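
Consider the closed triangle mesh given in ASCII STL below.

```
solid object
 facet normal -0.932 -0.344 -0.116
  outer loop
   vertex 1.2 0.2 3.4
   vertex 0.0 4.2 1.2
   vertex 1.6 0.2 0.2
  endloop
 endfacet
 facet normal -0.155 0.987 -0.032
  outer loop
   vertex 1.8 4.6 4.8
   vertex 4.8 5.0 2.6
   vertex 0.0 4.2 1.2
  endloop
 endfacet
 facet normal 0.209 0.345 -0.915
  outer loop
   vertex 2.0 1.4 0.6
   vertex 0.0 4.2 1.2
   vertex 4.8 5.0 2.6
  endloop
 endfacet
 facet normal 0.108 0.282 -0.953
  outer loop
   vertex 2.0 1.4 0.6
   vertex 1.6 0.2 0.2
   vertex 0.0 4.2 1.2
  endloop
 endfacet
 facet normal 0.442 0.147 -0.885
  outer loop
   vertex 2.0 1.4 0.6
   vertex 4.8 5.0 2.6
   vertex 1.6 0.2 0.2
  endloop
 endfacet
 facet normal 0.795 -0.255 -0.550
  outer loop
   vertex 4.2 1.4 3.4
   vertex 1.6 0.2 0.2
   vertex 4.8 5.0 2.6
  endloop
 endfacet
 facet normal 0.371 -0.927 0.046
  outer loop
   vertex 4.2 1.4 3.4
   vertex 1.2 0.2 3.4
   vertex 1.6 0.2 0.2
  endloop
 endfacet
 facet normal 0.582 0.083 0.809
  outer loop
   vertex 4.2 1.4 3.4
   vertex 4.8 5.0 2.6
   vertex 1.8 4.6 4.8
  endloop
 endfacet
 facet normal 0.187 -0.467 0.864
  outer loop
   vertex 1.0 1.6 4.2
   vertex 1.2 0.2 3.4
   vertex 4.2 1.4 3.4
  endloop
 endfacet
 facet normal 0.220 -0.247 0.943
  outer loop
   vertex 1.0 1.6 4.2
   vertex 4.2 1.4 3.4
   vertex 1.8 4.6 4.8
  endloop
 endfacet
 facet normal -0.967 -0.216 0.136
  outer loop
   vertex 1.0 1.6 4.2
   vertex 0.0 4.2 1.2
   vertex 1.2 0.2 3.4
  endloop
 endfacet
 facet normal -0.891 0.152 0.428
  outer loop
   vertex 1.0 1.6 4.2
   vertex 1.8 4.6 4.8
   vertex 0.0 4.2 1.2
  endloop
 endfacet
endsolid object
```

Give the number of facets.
12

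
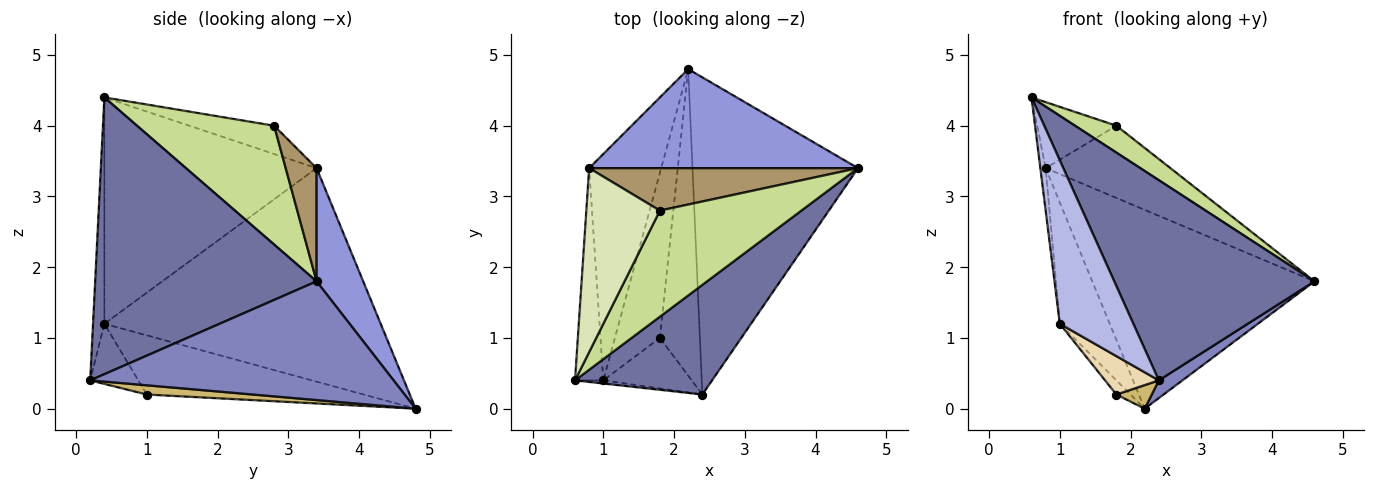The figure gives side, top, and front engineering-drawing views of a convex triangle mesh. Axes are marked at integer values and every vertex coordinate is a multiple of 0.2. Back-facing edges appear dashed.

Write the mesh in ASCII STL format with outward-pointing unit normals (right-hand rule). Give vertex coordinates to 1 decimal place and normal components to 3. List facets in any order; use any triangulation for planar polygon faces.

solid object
 facet normal 0.696 -0.630 0.345
  outer loop
   vertex 2.4 0.2 0.4
   vertex 4.6 3.4 1.8
   vertex 0.6 0.4 4.4
  endloop
 endfacet
 facet normal 0.582 -0.045 -0.812
  outer loop
   vertex 2.4 0.2 0.4
   vertex 2.2 4.8 0.0
   vertex 4.6 3.4 1.8
  endloop
 endfacet
 facet normal 0.185 0.880 0.438
  outer loop
   vertex 0.8 3.4 3.4
   vertex 4.6 3.4 1.8
   vertex 2.2 4.8 0.0
  endloop
 endfacet
 facet normal -0.152 -0.988 -0.019
  outer loop
   vertex 1.0 0.4 1.2
   vertex 2.4 0.2 0.4
   vertex 0.6 0.4 4.4
  endloop
 endfacet
 facet normal -0.992 0.025 -0.124
  outer loop
   vertex 1.0 0.4 1.2
   vertex 0.6 0.4 4.4
   vertex 0.8 3.4 3.4
  endloop
 endfacet
 facet normal -0.934 0.169 -0.315
  outer loop
   vertex 1.0 0.4 1.2
   vertex 0.8 3.4 3.4
   vertex 2.2 4.8 0.0
  endloop
 endfacet
 facet normal 0.631 -0.190 0.752
  outer loop
   vertex 1.8 2.8 4.0
   vertex 0.6 0.4 4.4
   vertex 4.6 3.4 1.8
  endloop
 endfacet
 facet normal -0.340 0.318 0.885
  outer loop
   vertex 1.8 2.8 4.0
   vertex 0.8 3.4 3.4
   vertex 0.6 0.4 4.4
  endloop
 endfacet
 facet normal 0.209 0.843 0.495
  outer loop
   vertex 1.8 2.8 4.0
   vertex 4.6 3.4 1.8
   vertex 0.8 3.4 3.4
  endloop
 endfacet
 facet normal 0.224 -0.075 -0.972
  outer loop
   vertex 1.8 1.0 0.2
   vertex 2.2 4.8 0.0
   vertex 2.4 0.2 0.4
  endloop
 endfacet
 facet normal -0.795 0.052 -0.605
  outer loop
   vertex 1.8 1.0 0.2
   vertex 1.0 0.4 1.2
   vertex 2.2 4.8 0.0
  endloop
 endfacet
 facet normal -0.476 -0.532 -0.700
  outer loop
   vertex 1.8 1.0 0.2
   vertex 2.4 0.2 0.4
   vertex 1.0 0.4 1.2
  endloop
 endfacet
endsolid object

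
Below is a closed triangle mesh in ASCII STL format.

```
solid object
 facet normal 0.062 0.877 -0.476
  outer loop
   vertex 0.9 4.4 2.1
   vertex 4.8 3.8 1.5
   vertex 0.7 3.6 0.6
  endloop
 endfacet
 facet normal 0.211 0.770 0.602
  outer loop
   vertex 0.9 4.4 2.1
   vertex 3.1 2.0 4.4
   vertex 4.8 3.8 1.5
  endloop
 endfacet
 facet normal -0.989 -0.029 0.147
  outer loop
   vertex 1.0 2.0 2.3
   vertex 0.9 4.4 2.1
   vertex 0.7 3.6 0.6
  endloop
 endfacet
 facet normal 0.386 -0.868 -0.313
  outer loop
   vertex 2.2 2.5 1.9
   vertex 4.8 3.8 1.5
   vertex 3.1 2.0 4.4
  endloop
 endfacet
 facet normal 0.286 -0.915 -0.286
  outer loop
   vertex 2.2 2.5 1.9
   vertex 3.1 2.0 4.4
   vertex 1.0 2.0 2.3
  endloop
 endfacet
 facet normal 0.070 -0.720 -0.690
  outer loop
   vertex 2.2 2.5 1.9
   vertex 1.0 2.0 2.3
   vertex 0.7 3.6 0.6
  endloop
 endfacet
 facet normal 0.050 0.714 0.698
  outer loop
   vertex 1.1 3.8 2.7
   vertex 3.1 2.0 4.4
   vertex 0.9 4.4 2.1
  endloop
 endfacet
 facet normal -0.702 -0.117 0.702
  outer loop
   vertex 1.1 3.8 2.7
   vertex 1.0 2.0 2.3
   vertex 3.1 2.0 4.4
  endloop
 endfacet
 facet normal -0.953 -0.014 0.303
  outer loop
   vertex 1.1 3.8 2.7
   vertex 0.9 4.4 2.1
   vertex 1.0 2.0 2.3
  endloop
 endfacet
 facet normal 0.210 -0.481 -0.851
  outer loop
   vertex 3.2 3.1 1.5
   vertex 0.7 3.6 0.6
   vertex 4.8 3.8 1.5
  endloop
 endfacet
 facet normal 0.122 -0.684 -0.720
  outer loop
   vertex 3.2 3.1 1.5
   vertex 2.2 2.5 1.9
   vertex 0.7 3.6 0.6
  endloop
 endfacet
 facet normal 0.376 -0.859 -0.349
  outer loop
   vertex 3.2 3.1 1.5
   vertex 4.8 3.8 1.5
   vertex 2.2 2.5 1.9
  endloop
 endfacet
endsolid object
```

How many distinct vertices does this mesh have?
8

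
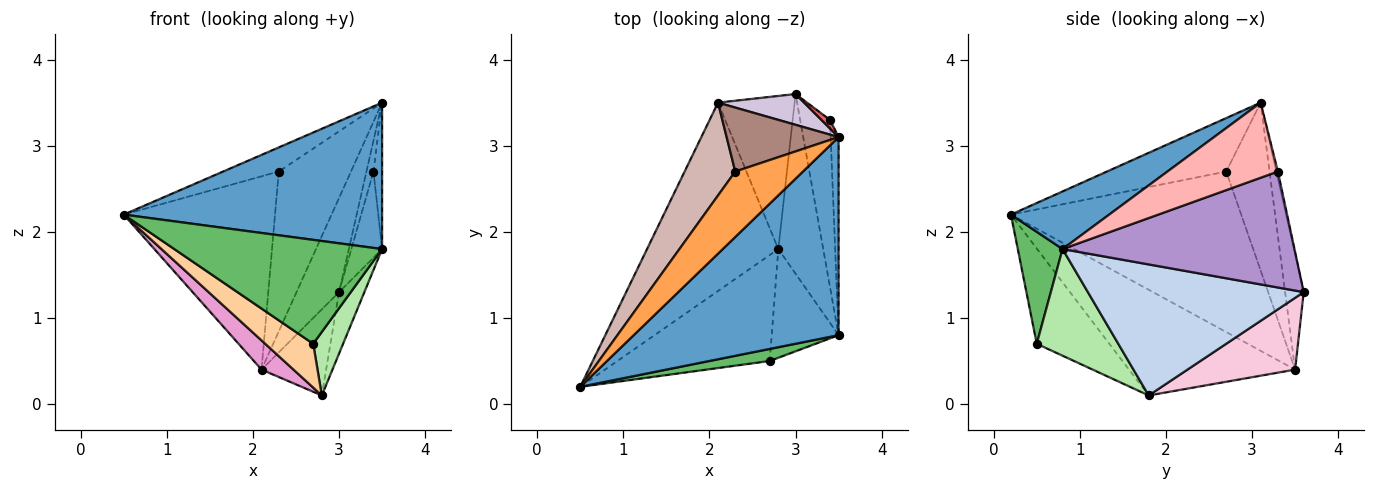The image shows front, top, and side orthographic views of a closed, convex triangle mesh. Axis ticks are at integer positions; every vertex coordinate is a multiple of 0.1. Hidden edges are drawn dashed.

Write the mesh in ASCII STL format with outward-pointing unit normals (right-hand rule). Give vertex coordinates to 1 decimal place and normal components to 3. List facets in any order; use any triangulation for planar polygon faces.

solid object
 facet normal 0.221 -0.580 0.784
  outer loop
   vertex 3.5 0.8 1.8
   vertex 3.5 3.1 3.5
   vertex 0.5 0.2 2.2
  endloop
 endfacet
 facet normal 0.940 0.110 -0.322
  outer loop
   vertex 3.5 0.8 1.8
   vertex 2.8 1.8 0.1
   vertex 3.0 3.6 1.3
  endloop
 endfacet
 facet normal -0.595 0.278 0.754
  outer loop
   vertex 2.3 2.7 2.7
   vertex 0.5 0.2 2.2
   vertex 3.5 3.1 3.5
  endloop
 endfacet
 facet normal -0.500 -0.331 -0.800
  outer loop
   vertex 2.7 0.5 0.7
   vertex 0.5 0.2 2.2
   vertex 2.8 1.8 0.1
  endloop
 endfacet
 facet normal 0.209 -0.971 0.113
  outer loop
   vertex 2.7 0.5 0.7
   vertex 3.5 0.8 1.8
   vertex 0.5 0.2 2.2
  endloop
 endfacet
 facet normal 0.809 -0.296 -0.508
  outer loop
   vertex 2.7 0.5 0.7
   vertex 2.8 1.8 0.1
   vertex 3.5 0.8 1.8
  endloop
 endfacet
 facet normal -0.209 0.942 0.262
  outer loop
   vertex 3.4 3.3 2.7
   vertex 3.0 3.6 1.3
   vertex 3.5 3.1 3.5
  endloop
 endfacet
 facet normal 0.992 0.077 -0.105
  outer loop
   vertex 3.4 3.3 2.7
   vertex 3.5 3.1 3.5
   vertex 3.5 0.8 1.8
  endloop
 endfacet
 facet normal 0.961 0.127 -0.247
  outer loop
   vertex 3.4 3.3 2.7
   vertex 3.5 0.8 1.8
   vertex 3.0 3.6 1.3
  endloop
 endfacet
 facet normal -0.384 0.878 0.287
  outer loop
   vertex 2.1 3.5 0.4
   vertex 3.5 3.1 3.5
   vertex 3.0 3.6 1.3
  endloop
 endfacet
 facet normal -0.487 0.811 0.324
  outer loop
   vertex 2.1 3.5 0.4
   vertex 2.3 2.7 2.7
   vertex 3.5 3.1 3.5
  endloop
 endfacet
 facet normal -0.808 0.531 0.255
  outer loop
   vertex 2.1 3.5 0.4
   vertex 0.5 0.2 2.2
   vertex 2.3 2.7 2.7
  endloop
 endfacet
 facet normal -0.623 -0.120 -0.773
  outer loop
   vertex 2.1 3.5 0.4
   vertex 2.8 1.8 0.1
   vertex 0.5 0.2 2.2
  endloop
 endfacet
 facet normal 0.633 0.380 -0.675
  outer loop
   vertex 2.1 3.5 0.4
   vertex 3.0 3.6 1.3
   vertex 2.8 1.8 0.1
  endloop
 endfacet
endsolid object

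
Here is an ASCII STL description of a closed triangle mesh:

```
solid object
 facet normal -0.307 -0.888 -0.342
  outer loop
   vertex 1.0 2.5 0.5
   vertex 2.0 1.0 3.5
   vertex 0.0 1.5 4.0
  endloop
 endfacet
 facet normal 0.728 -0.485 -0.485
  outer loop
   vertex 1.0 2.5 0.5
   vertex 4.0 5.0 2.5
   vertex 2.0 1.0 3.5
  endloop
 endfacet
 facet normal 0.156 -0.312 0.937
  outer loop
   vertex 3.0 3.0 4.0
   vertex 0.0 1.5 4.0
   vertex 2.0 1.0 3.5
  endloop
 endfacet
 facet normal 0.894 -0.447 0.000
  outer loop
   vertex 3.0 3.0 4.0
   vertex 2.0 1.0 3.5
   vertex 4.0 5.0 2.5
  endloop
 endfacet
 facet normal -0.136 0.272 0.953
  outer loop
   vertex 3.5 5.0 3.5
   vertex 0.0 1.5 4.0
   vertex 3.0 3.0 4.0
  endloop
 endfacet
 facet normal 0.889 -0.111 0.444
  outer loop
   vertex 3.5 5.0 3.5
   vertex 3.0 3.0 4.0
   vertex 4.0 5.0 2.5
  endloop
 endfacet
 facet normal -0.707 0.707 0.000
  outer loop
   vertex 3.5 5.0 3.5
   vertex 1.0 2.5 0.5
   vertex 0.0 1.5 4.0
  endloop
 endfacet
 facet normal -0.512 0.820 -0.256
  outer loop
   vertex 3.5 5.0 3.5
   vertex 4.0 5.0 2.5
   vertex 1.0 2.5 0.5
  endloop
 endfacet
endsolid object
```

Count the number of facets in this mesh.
8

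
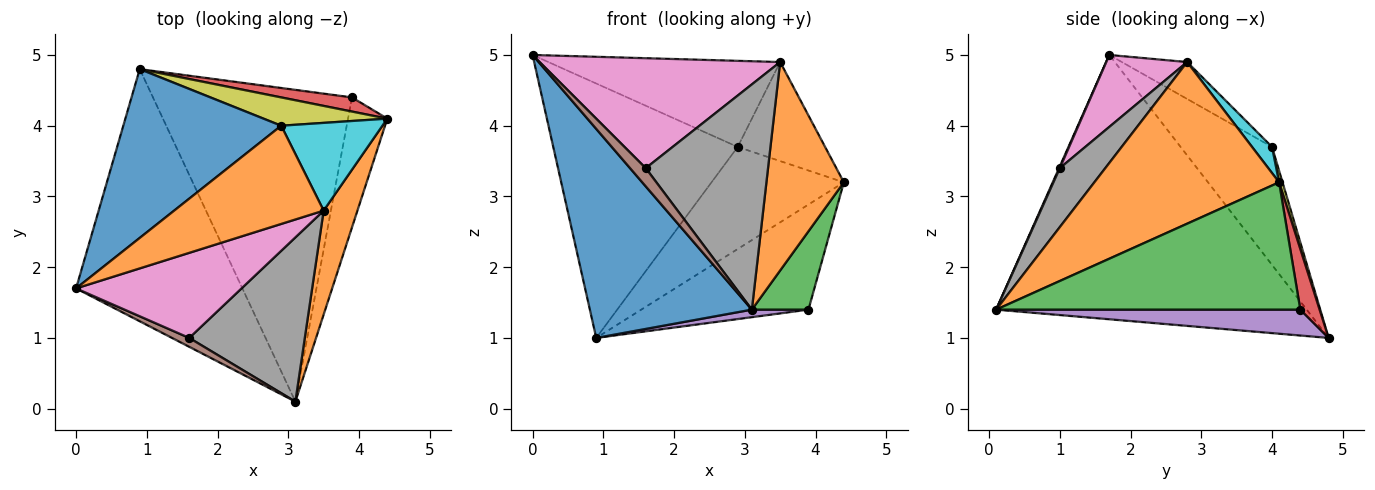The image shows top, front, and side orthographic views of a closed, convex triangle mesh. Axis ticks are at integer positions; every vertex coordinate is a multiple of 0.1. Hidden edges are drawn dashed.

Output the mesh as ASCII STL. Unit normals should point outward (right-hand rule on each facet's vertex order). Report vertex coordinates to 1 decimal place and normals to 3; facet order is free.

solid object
 facet normal -0.774 -0.404 -0.487
  outer loop
   vertex 0.9 4.8 1.0
   vertex 3.1 0.1 1.4
   vertex 0.0 1.7 5.0
  endloop
 endfacet
 facet normal 0.906 -0.379 0.189
  outer loop
   vertex 3.5 2.8 4.9
   vertex 3.1 0.1 1.4
   vertex 4.4 4.1 3.2
  endloop
 endfacet
 facet normal 0.941 -0.175 -0.290
  outer loop
   vertex 3.9 4.4 1.4
   vertex 4.4 4.1 3.2
   vertex 3.1 0.1 1.4
  endloop
 endfacet
 facet normal 0.114 0.985 0.133
  outer loop
   vertex 3.9 4.4 1.4
   vertex 0.9 4.8 1.0
   vertex 4.4 4.1 3.2
  endloop
 endfacet
 facet normal 0.129 -0.024 -0.991
  outer loop
   vertex 3.9 4.4 1.4
   vertex 3.1 0.1 1.4
   vertex 0.9 4.8 1.0
  endloop
 endfacet
 facet normal 0.045 -0.898 0.438
  outer loop
   vertex 1.6 1.0 3.4
   vertex 0.0 1.7 5.0
   vertex 3.1 0.1 1.4
  endloop
 endfacet
 facet normal 0.257 -0.764 0.591
  outer loop
   vertex 1.6 1.0 3.4
   vertex 3.5 2.8 4.9
   vertex 0.0 1.7 5.0
  endloop
 endfacet
 facet normal 0.288 -0.774 0.564
  outer loop
   vertex 1.6 1.0 3.4
   vertex 3.1 0.1 1.4
   vertex 3.5 2.8 4.9
  endloop
 endfacet
 facet normal 0.025 0.963 0.267
  outer loop
   vertex 2.9 4.0 3.7
   vertex 4.4 4.1 3.2
   vertex 0.9 4.8 1.0
  endloop
 endfacet
 facet normal 0.169 0.738 0.654
  outer loop
   vertex 2.9 4.0 3.7
   vertex 3.5 2.8 4.9
   vertex 4.4 4.1 3.2
  endloop
 endfacet
 facet normal -0.382 0.770 0.511
  outer loop
   vertex 2.9 4.0 3.7
   vertex 0.9 4.8 1.0
   vertex 0.0 1.7 5.0
  endloop
 endfacet
 facet normal -0.183 0.648 0.739
  outer loop
   vertex 2.9 4.0 3.7
   vertex 0.0 1.7 5.0
   vertex 3.5 2.8 4.9
  endloop
 endfacet
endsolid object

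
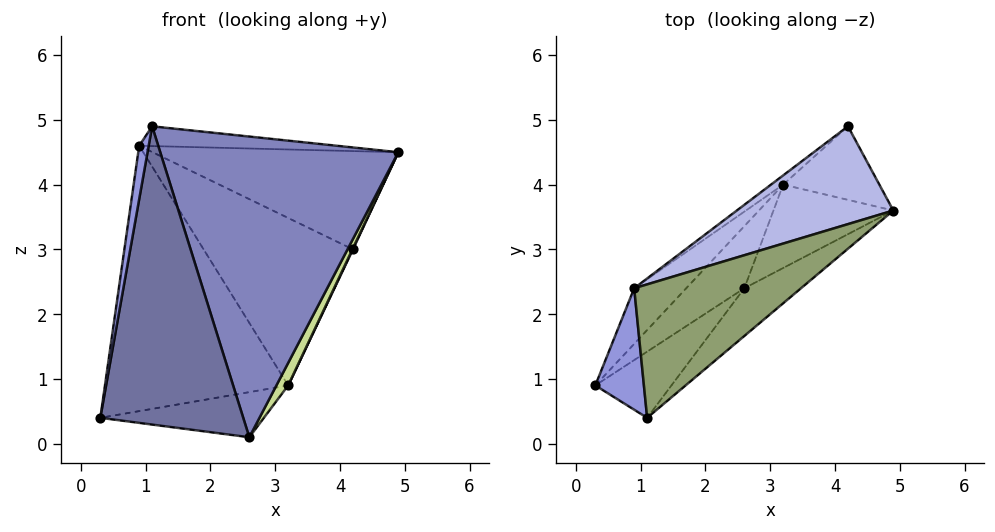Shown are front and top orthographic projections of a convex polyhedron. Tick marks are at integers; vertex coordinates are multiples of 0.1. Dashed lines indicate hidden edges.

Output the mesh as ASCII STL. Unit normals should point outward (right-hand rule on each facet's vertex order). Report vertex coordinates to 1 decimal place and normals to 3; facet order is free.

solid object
 facet normal 0.520 -0.834 -0.185
  outer loop
   vertex 2.6 2.4 0.1
   vertex 1.1 0.4 4.9
   vertex 0.3 0.9 0.4
  endloop
 endfacet
 facet normal 0.632 -0.766 -0.122
  outer loop
   vertex 2.6 2.4 0.1
   vertex 4.9 3.6 4.5
   vertex 1.1 0.4 4.9
  endloop
 endfacet
 facet normal -0.983 -0.073 0.167
  outer loop
   vertex 0.9 2.4 4.6
   vertex 0.3 0.9 0.4
   vertex 1.1 0.4 4.9
  endloop
 endfacet
 facet normal -0.191 0.696 0.692
  outer loop
   vertex 0.9 2.4 4.6
   vertex 4.9 3.6 4.5
   vertex 4.2 4.9 3.0
  endloop
 endfacet
 facet normal -0.019 0.146 0.989
  outer loop
   vertex 0.9 2.4 4.6
   vertex 1.1 0.4 4.9
   vertex 4.9 3.6 4.5
  endloop
 endfacet
 facet normal 0.904 -0.007 -0.428
  outer loop
   vertex 3.2 4.0 0.9
   vertex 4.2 4.9 3.0
   vertex 4.9 3.6 4.5
  endloop
 endfacet
 facet normal 0.893 -0.117 -0.435
  outer loop
   vertex 3.2 4.0 0.9
   vertex 4.9 3.6 4.5
   vertex 2.6 2.4 0.1
  endloop
 endfacet
 facet normal -0.439 0.528 -0.727
  outer loop
   vertex 3.2 4.0 0.9
   vertex 2.6 2.4 0.1
   vertex 0.3 0.9 0.4
  endloop
 endfacet
 facet normal -0.711 0.688 -0.144
  outer loop
   vertex 3.2 4.0 0.9
   vertex 0.3 0.9 0.4
   vertex 0.9 2.4 4.6
  endloop
 endfacet
 facet normal -0.617 0.786 -0.043
  outer loop
   vertex 3.2 4.0 0.9
   vertex 0.9 2.4 4.6
   vertex 4.2 4.9 3.0
  endloop
 endfacet
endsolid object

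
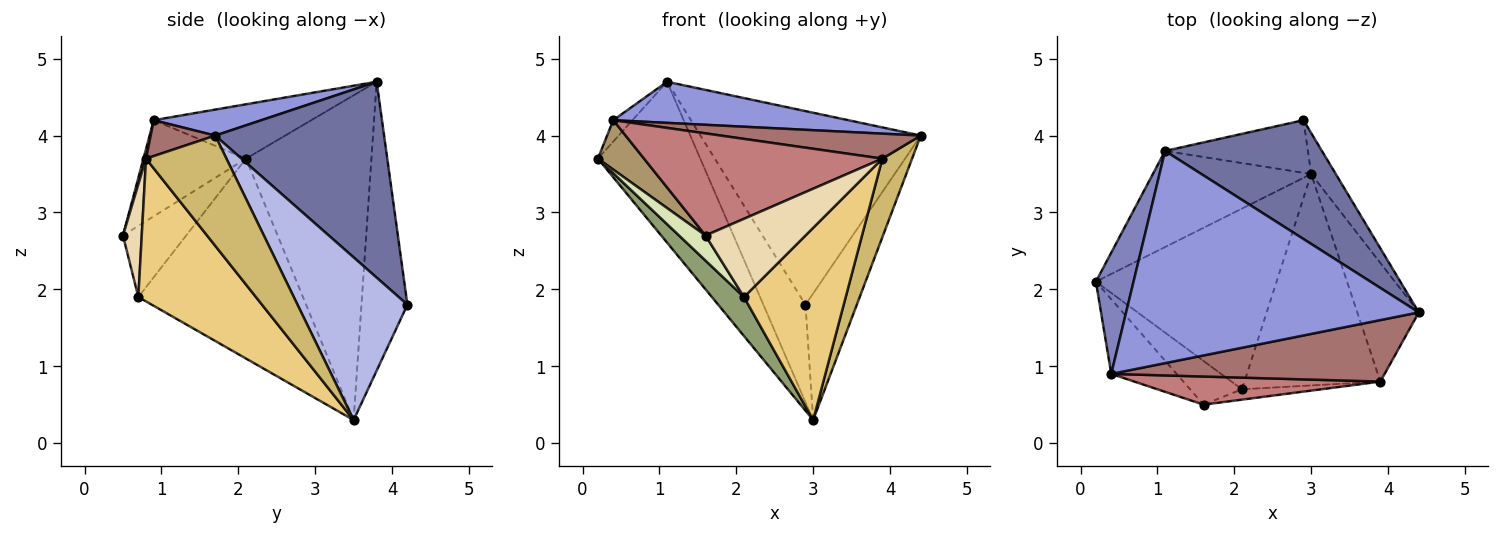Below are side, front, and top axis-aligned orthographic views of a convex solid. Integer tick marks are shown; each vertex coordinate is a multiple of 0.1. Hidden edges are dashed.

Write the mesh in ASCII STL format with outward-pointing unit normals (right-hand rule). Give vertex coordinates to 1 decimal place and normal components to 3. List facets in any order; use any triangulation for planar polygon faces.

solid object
 facet normal 0.547 0.714 0.438
  outer loop
   vertex 1.1 3.8 4.7
   vertex 4.4 1.7 4.0
   vertex 2.9 4.2 1.8
  endloop
 endfacet
 facet normal -0.818 0.100 0.567
  outer loop
   vertex 0.4 0.9 4.2
   vertex 1.1 3.8 4.7
   vertex 0.2 2.1 3.7
  endloop
 endfacet
 facet normal 0.087 -0.190 0.978
  outer loop
   vertex 0.4 0.9 4.2
   vertex 4.4 1.7 4.0
   vertex 1.1 3.8 4.7
  endloop
 endfacet
 facet normal 0.898 0.419 -0.136
  outer loop
   vertex 3.0 3.5 0.3
   vertex 2.9 4.2 1.8
   vertex 4.4 1.7 4.0
  endloop
 endfacet
 facet normal -0.734 -0.143 -0.664
  outer loop
   vertex 3.0 3.5 0.3
   vertex 2.1 0.7 1.9
   vertex 0.2 2.1 3.7
  endloop
 endfacet
 facet normal -0.725 0.592 -0.353
  outer loop
   vertex 3.0 3.5 0.3
   vertex 0.2 2.1 3.7
   vertex 1.1 3.8 4.7
  endloop
 endfacet
 facet normal -0.693 0.635 -0.342
  outer loop
   vertex 3.0 3.5 0.3
   vertex 1.1 3.8 4.7
   vertex 2.9 4.2 1.8
  endloop
 endfacet
 facet normal -0.765 -0.321 -0.558
  outer loop
   vertex 1.6 0.5 2.7
   vertex 0.2 2.1 3.7
   vertex 2.1 0.7 1.9
  endloop
 endfacet
 facet normal -0.775 -0.349 -0.527
  outer loop
   vertex 1.6 0.5 2.7
   vertex 0.4 0.9 4.2
   vertex 0.2 2.1 3.7
  endloop
 endfacet
 facet normal 0.831 -0.307 -0.464
  outer loop
   vertex 3.9 0.8 3.7
   vertex 3.0 3.5 0.3
   vertex 4.4 1.7 4.0
  endloop
 endfacet
 facet normal 0.614 -0.531 -0.584
  outer loop
   vertex 3.9 0.8 3.7
   vertex 2.1 0.7 1.9
   vertex 3.0 3.5 0.3
  endloop
 endfacet
 facet normal 0.183 -0.975 -0.129
  outer loop
   vertex 3.9 0.8 3.7
   vertex 1.6 0.5 2.7
   vertex 2.1 0.7 1.9
  endloop
 endfacet
 facet normal 0.121 -0.374 0.920
  outer loop
   vertex 3.9 0.8 3.7
   vertex 4.4 1.7 4.0
   vertex 0.4 0.9 4.2
  endloop
 endfacet
 facet normal 0.010 -0.964 0.265
  outer loop
   vertex 3.9 0.8 3.7
   vertex 0.4 0.9 4.2
   vertex 1.6 0.5 2.7
  endloop
 endfacet
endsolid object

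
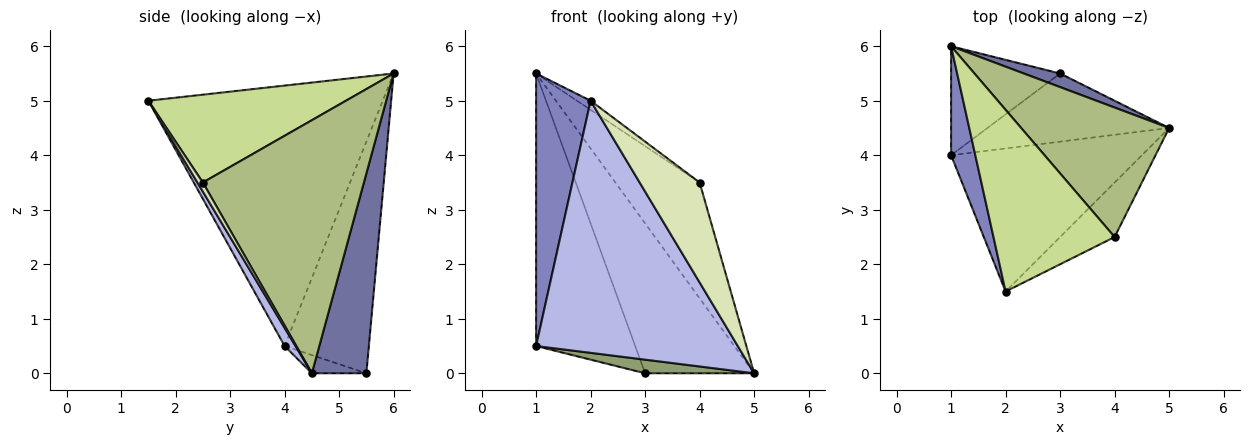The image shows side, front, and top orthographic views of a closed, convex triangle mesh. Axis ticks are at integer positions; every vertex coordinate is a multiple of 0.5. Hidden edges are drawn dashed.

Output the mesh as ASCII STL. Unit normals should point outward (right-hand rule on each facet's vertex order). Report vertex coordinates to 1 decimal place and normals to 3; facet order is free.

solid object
 facet normal 0.446 0.891 0.081
  outer loop
   vertex 3.0 5.5 0.0
   vertex 1.0 6.0 5.5
   vertex 5.0 4.5 0.0
  endloop
 endfacet
 facet normal -0.970 -0.226 0.090
  outer loop
   vertex 1.0 4.0 0.5
   vertex 2.0 1.5 5.0
   vertex 1.0 6.0 5.5
  endloop
 endfacet
 facet normal -0.620 0.729 -0.292
  outer loop
   vertex 1.0 4.0 0.5
   vertex 1.0 6.0 5.5
   vertex 3.0 5.5 0.0
  endloop
 endfacet
 facet normal 0.047 -0.869 -0.493
  outer loop
   vertex 1.0 4.0 0.5
   vertex 5.0 4.5 0.0
   vertex 2.0 1.5 5.0
  endloop
 endfacet
 facet normal -0.098 -0.195 -0.976
  outer loop
   vertex 1.0 4.0 0.5
   vertex 3.0 5.5 0.0
   vertex 5.0 4.5 0.0
  endloop
 endfacet
 facet normal 0.787 0.412 0.460
  outer loop
   vertex 4.0 2.5 3.5
   vertex 5.0 4.5 0.0
   vertex 1.0 6.0 5.5
  endloop
 endfacet
 facet normal 0.586 0.040 0.809
  outer loop
   vertex 4.0 2.5 3.5
   vertex 1.0 6.0 5.5
   vertex 2.0 1.5 5.0
  endloop
 endfacet
 facet normal 0.080 -0.875 -0.477
  outer loop
   vertex 4.0 2.5 3.5
   vertex 2.0 1.5 5.0
   vertex 5.0 4.5 0.0
  endloop
 endfacet
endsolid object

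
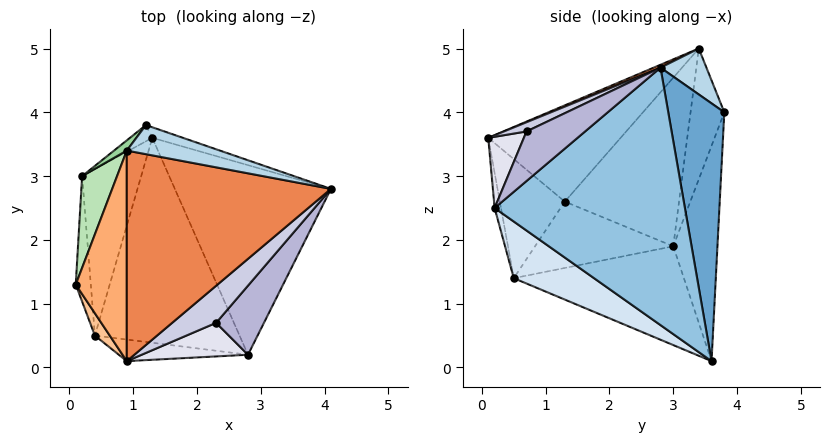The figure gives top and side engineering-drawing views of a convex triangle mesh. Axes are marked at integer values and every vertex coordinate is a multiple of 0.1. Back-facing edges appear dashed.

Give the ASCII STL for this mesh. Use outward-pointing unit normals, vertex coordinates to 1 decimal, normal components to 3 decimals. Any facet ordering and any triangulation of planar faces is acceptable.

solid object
 facet normal 0.334 0.942 -0.040
  outer loop
   vertex 1.3 3.6 0.1
   vertex 1.2 3.8 4.0
   vertex 4.1 2.8 4.7
  endloop
 endfacet
 facet normal 0.855 0.011 -0.518
  outer loop
   vertex 2.8 0.2 2.5
   vertex 1.3 3.6 0.1
   vertex 4.1 2.8 4.7
  endloop
 endfacet
 facet normal 0.205 0.886 0.416
  outer loop
   vertex 0.9 3.4 5.0
   vertex 4.1 2.8 4.7
   vertex 1.2 3.8 4.0
  endloop
 endfacet
 facet normal 0.327 -0.445 -0.834
  outer loop
   vertex 0.4 0.5 1.4
   vertex 1.3 3.6 0.1
   vertex 2.8 0.2 2.5
  endloop
 endfacet
 facet normal 0.013 -0.391 0.921
  outer loop
   vertex 0.9 0.1 3.6
   vertex 4.1 2.8 4.7
   vertex 0.9 3.4 5.0
  endloop
 endfacet
 facet normal -0.867 -0.195 0.459
  outer loop
   vertex 0.9 0.1 3.6
   vertex 0.9 3.4 5.0
   vertex 0.1 1.3 2.6
  endloop
 endfacet
 facet normal -0.866 -0.487 0.108
  outer loop
   vertex 0.9 0.1 3.6
   vertex 0.1 1.3 2.6
   vertex 0.4 0.5 1.4
  endloop
 endfacet
 facet normal -0.046 -0.985 -0.169
  outer loop
   vertex 0.9 0.1 3.6
   vertex 0.4 0.5 1.4
   vertex 2.8 0.2 2.5
  endloop
 endfacet
 facet normal -0.548 0.834 -0.057
  outer loop
   vertex 0.2 3.0 1.9
   vertex 1.2 3.8 4.0
   vertex 1.3 3.6 0.1
  endloop
 endfacet
 facet normal -0.708 0.703 0.069
  outer loop
   vertex 0.2 3.0 1.9
   vertex 0.9 3.4 5.0
   vertex 1.2 3.8 4.0
  endloop
 endfacet
 facet normal -0.970 0.140 0.201
  outer loop
   vertex 0.2 3.0 1.9
   vertex 0.1 1.3 2.6
   vertex 0.9 3.4 5.0
  endloop
 endfacet
 facet normal -0.975 -0.034 -0.221
  outer loop
   vertex 0.2 3.0 1.9
   vertex 0.4 0.5 1.4
   vertex 0.1 1.3 2.6
  endloop
 endfacet
 facet normal -0.858 0.034 -0.513
  outer loop
   vertex 0.2 3.0 1.9
   vertex 1.3 3.6 0.1
   vertex 0.4 0.5 1.4
  endloop
 endfacet
 facet normal 0.522 -0.688 0.504
  outer loop
   vertex 2.3 0.7 3.7
   vertex 2.8 0.2 2.5
   vertex 4.1 2.8 4.7
  endloop
 endfacet
 facet normal 0.173 -0.540 0.824
  outer loop
   vertex 2.3 0.7 3.7
   vertex 4.1 2.8 4.7
   vertex 0.9 0.1 3.6
  endloop
 endfacet
 facet normal 0.318 -0.821 0.474
  outer loop
   vertex 2.3 0.7 3.7
   vertex 0.9 0.1 3.6
   vertex 2.8 0.2 2.5
  endloop
 endfacet
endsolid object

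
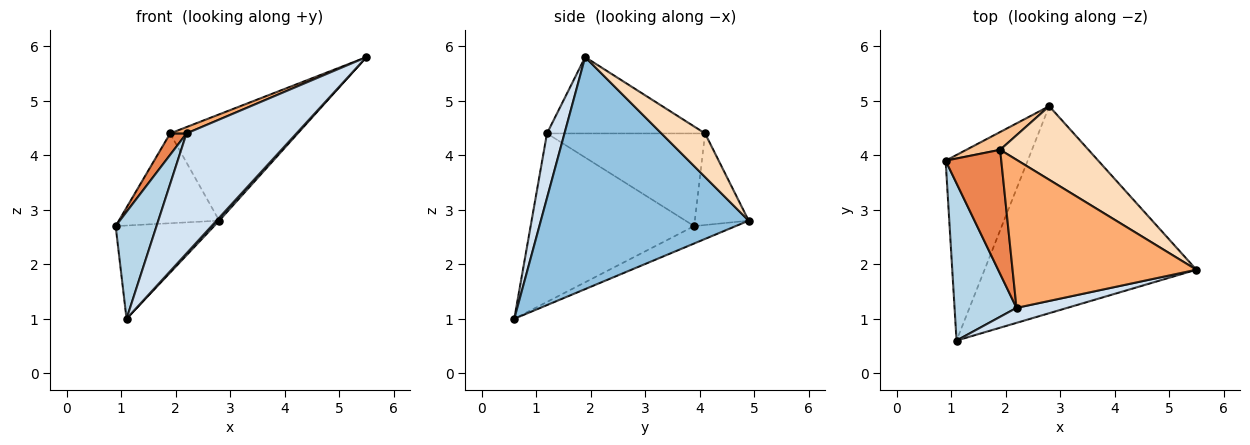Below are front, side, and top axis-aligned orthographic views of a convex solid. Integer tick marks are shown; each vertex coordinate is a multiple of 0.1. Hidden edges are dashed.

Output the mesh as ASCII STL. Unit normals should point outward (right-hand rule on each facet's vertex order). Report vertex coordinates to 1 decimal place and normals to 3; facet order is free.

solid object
 facet normal -0.186 0.441 -0.878
  outer loop
   vertex 2.8 4.9 2.8
   vertex 1.1 0.6 1.0
   vertex 0.9 3.9 2.7
  endloop
 endfacet
 facet normal 0.738 -0.010 -0.674
  outer loop
   vertex 2.8 4.9 2.8
   vertex 5.5 1.9 5.8
   vertex 1.1 0.6 1.0
  endloop
 endfacet
 facet normal -0.914 -0.228 0.336
  outer loop
   vertex 2.2 1.2 4.4
   vertex 0.9 3.9 2.7
   vertex 1.1 0.6 1.0
  endloop
 endfacet
 facet normal 0.156 -0.980 0.123
  outer loop
   vertex 2.2 1.2 4.4
   vertex 1.1 0.6 1.0
   vertex 5.5 1.9 5.8
  endloop
 endfacet
 facet normal -0.854 -0.088 0.513
  outer loop
   vertex 1.9 4.1 4.4
   vertex 0.9 3.9 2.7
   vertex 2.2 1.2 4.4
  endloop
 endfacet
 facet normal -0.383 -0.040 0.923
  outer loop
   vertex 1.9 4.1 4.4
   vertex 2.2 1.2 4.4
   vertex 5.5 1.9 5.8
  endloop
 endfacet
 facet normal -0.466 0.868 0.172
  outer loop
   vertex 1.9 4.1 4.4
   vertex 2.8 4.9 2.8
   vertex 0.9 3.9 2.7
  endloop
 endfacet
 facet normal 0.271 0.792 0.548
  outer loop
   vertex 1.9 4.1 4.4
   vertex 5.5 1.9 5.8
   vertex 2.8 4.9 2.8
  endloop
 endfacet
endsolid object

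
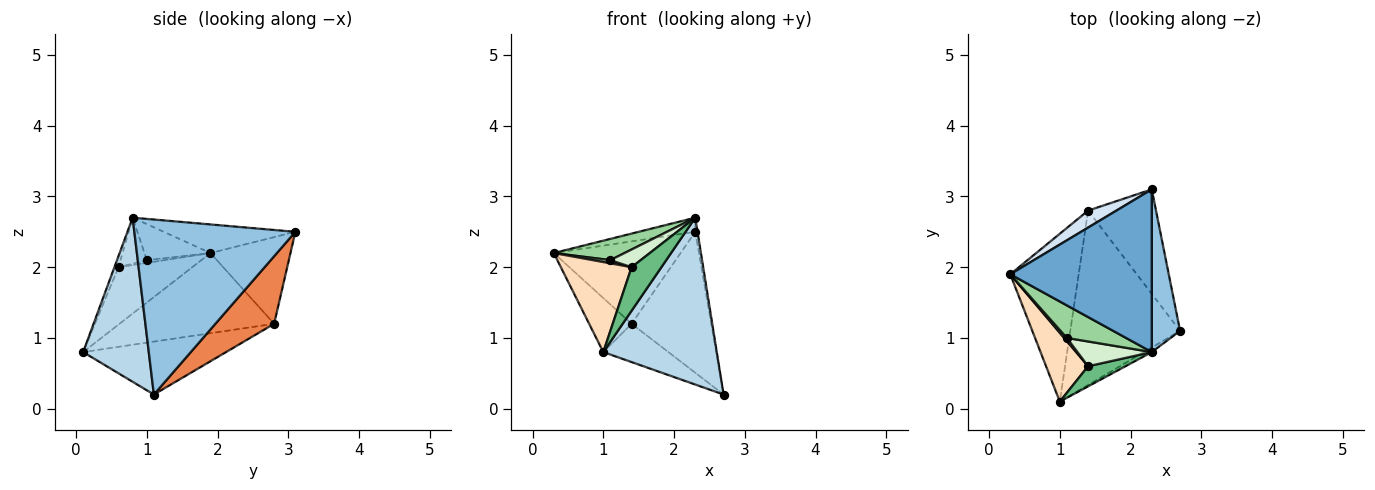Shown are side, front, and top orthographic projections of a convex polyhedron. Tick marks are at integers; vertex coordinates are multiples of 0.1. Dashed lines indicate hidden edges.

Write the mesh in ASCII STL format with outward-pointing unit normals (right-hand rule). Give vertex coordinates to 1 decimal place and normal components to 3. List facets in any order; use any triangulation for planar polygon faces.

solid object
 facet normal -0.197 0.085 0.977
  outer loop
   vertex 2.3 0.8 2.7
   vertex 2.3 3.1 2.5
   vertex 0.3 1.9 2.2
  endloop
 endfacet
 facet normal 0.987 0.014 0.160
  outer loop
   vertex 2.3 0.8 2.7
   vertex 2.7 1.1 0.2
   vertex 2.3 3.1 2.5
  endloop
 endfacet
 facet normal 0.501 -0.865 -0.024
  outer loop
   vertex 1.0 0.1 0.8
   vertex 2.7 1.1 0.2
   vertex 2.3 0.8 2.7
  endloop
 endfacet
 facet normal -0.526 0.833 0.172
  outer loop
   vertex 1.4 2.8 1.2
   vertex 0.3 1.9 2.2
   vertex 2.3 3.1 2.5
  endloop
 endfacet
 facet normal 0.510 0.691 -0.512
  outer loop
   vertex 1.4 2.8 1.2
   vertex 2.3 3.1 2.5
   vertex 2.7 1.1 0.2
  endloop
 endfacet
 facet normal -0.745 0.204 -0.635
  outer loop
   vertex 1.4 2.8 1.2
   vertex 1.0 0.1 0.8
   vertex 0.3 1.9 2.2
  endloop
 endfacet
 facet normal -0.426 0.194 -0.884
  outer loop
   vertex 1.4 2.8 1.2
   vertex 2.7 1.1 0.2
   vertex 1.0 0.1 0.8
  endloop
 endfacet
 facet normal -0.638 -0.612 0.468
  outer loop
   vertex 1.4 0.6 2.0
   vertex 0.3 1.9 2.2
   vertex 1.0 0.1 0.8
  endloop
 endfacet
 facet normal -0.124 -0.901 0.417
  outer loop
   vertex 1.4 0.6 2.0
   vertex 1.0 0.1 0.8
   vertex 2.3 0.8 2.7
  endloop
 endfacet
 facet normal -0.454 -0.487 0.746
  outer loop
   vertex 1.1 1.0 2.1
   vertex 2.3 0.8 2.7
   vertex 0.3 1.9 2.2
  endloop
 endfacet
 facet normal -0.577 -0.577 0.577
  outer loop
   vertex 1.1 1.0 2.1
   vertex 0.3 1.9 2.2
   vertex 1.4 0.6 2.0
  endloop
 endfacet
 facet normal -0.450 -0.519 0.727
  outer loop
   vertex 1.1 1.0 2.1
   vertex 1.4 0.6 2.0
   vertex 2.3 0.8 2.7
  endloop
 endfacet
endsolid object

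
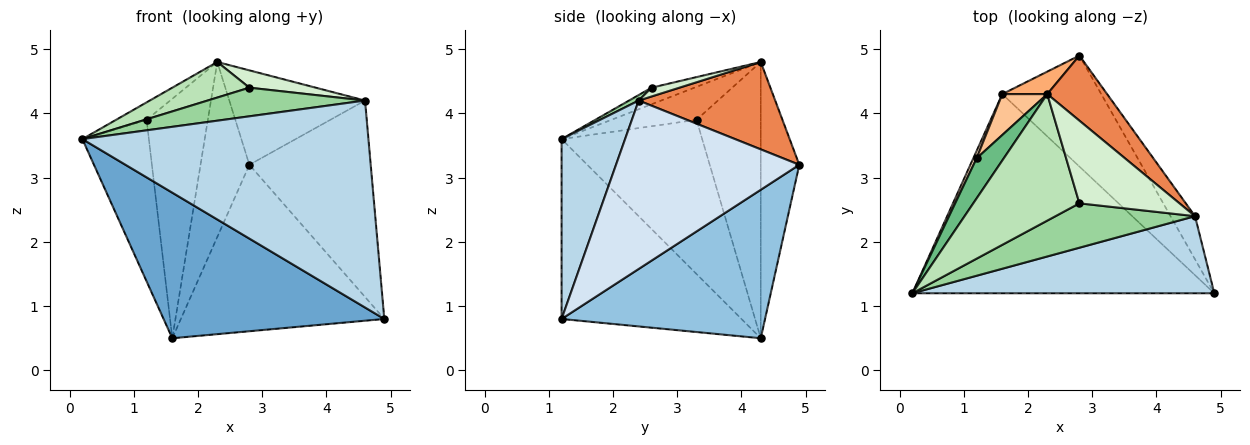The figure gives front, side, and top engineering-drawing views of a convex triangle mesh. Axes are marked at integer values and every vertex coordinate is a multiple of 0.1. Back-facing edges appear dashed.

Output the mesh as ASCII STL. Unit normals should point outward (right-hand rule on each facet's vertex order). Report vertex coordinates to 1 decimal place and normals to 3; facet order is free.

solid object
 facet normal -0.433 -0.532 -0.728
  outer loop
   vertex 1.6 4.3 0.5
   vertex 4.9 1.2 0.8
   vertex 0.2 1.2 3.6
  endloop
 endfacet
 facet normal 0.640 0.640 -0.426
  outer loop
   vertex 1.6 4.3 0.5
   vertex 2.8 4.9 3.2
   vertex 4.9 1.2 0.8
  endloop
 endfacet
 facet normal 0.204 -0.917 0.342
  outer loop
   vertex 4.6 2.4 4.2
   vertex 0.2 1.2 3.6
   vertex 4.9 1.2 0.8
  endloop
 endfacet
 facet normal 0.828 0.548 -0.120
  outer loop
   vertex 4.6 2.4 4.2
   vertex 4.9 1.2 0.8
   vertex 2.8 4.9 3.2
  endloop
 endfacet
 facet normal 0.638 0.634 0.437
  outer loop
   vertex 2.3 4.3 4.8
   vertex 4.6 2.4 4.2
   vertex 2.8 4.9 3.2
  endloop
 endfacet
 facet normal -0.616 0.781 0.100
  outer loop
   vertex 2.3 4.3 4.8
   vertex 2.8 4.9 3.2
   vertex 1.6 4.3 0.5
  endloop
 endfacet
 facet normal -0.719 0.685 0.117
  outer loop
   vertex 1.2 3.3 3.9
   vertex 2.3 4.3 4.8
   vertex 1.6 4.3 0.5
  endloop
 endfacet
 facet normal -0.904 0.428 0.019
  outer loop
   vertex 1.2 3.3 3.9
   vertex 1.6 4.3 0.5
   vertex 0.2 1.2 3.6
  endloop
 endfacet
 facet normal -0.744 0.267 0.613
  outer loop
   vertex 1.2 3.3 3.9
   vertex 0.2 1.2 3.6
   vertex 2.3 4.3 4.8
  endloop
 endfacet
 facet normal 0.033 -0.542 0.840
  outer loop
   vertex 2.8 2.6 4.4
   vertex 0.2 1.2 3.6
   vertex 4.6 2.4 4.2
  endloop
 endfacet
 facet normal -0.149 -0.268 0.952
  outer loop
   vertex 2.8 2.6 4.4
   vertex 2.3 4.3 4.8
   vertex 0.2 1.2 3.6
  endloop
 endfacet
 facet normal 0.086 -0.204 0.975
  outer loop
   vertex 2.8 2.6 4.4
   vertex 4.6 2.4 4.2
   vertex 2.3 4.3 4.8
  endloop
 endfacet
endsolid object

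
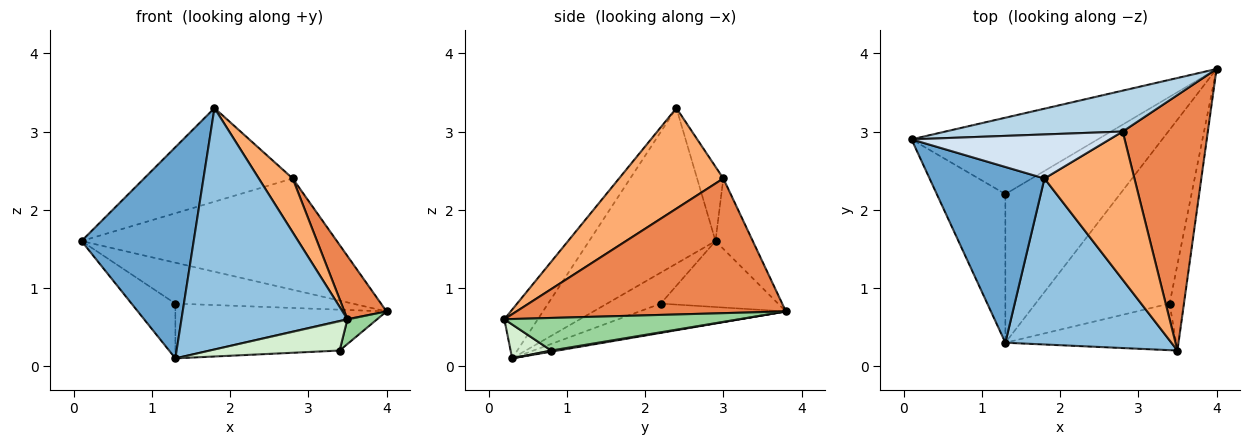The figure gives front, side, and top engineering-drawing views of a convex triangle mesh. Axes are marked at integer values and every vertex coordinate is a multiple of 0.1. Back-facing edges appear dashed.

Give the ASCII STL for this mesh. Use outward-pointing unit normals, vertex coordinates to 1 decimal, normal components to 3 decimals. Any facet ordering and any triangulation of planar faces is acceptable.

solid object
 facet normal -0.655 -0.581 0.484
  outer loop
   vertex 1.3 0.3 0.1
   vertex 1.8 2.4 3.3
   vertex 0.1 2.9 1.6
  endloop
 endfacet
 facet normal -0.164 -0.813 0.559
  outer loop
   vertex 1.3 0.3 0.1
   vertex 3.5 0.2 0.6
   vertex 1.8 2.4 3.3
  endloop
 endfacet
 facet normal -0.136 0.930 0.342
  outer loop
   vertex 2.8 3.0 2.4
   vertex 4.0 3.8 0.7
   vertex 0.1 2.9 1.6
  endloop
 endfacet
 facet normal -0.158 0.894 0.420
  outer loop
   vertex 2.8 3.0 2.4
   vertex 0.1 2.9 1.6
   vertex 1.8 2.4 3.3
  endloop
 endfacet
 facet normal 0.838 -0.131 0.530
  outer loop
   vertex 2.8 3.0 2.4
   vertex 3.5 0.2 0.6
   vertex 4.0 3.8 0.7
  endloop
 endfacet
 facet normal 0.724 -0.235 0.648
  outer loop
   vertex 2.8 3.0 2.4
   vertex 1.8 2.4 3.3
   vertex 3.5 0.2 0.6
  endloop
 endfacet
 facet normal -0.298 0.451 -0.841
  outer loop
   vertex 1.3 2.2 0.8
   vertex 0.1 2.9 1.6
   vertex 4.0 3.8 0.7
  endloop
 endfacet
 facet normal -0.390 0.318 -0.864
  outer loop
   vertex 1.3 2.2 0.8
   vertex 1.3 0.3 0.1
   vertex 0.1 2.9 1.6
  endloop
 endfacet
 facet normal -0.233 0.336 -0.913
  outer loop
   vertex 1.3 2.2 0.8
   vertex 4.0 3.8 0.7
   vertex 1.3 0.3 0.1
  endloop
 endfacet
 facet normal 0.909 -0.115 -0.400
  outer loop
   vertex 3.4 0.8 0.2
   vertex 4.0 3.8 0.7
   vertex 3.5 0.2 0.6
  endloop
 endfacet
 facet normal 0.008 0.163 -0.987
  outer loop
   vertex 3.4 0.8 0.2
   vertex 1.3 0.3 0.1
   vertex 4.0 3.8 0.7
  endloop
 endfacet
 facet normal 0.165 -0.528 -0.833
  outer loop
   vertex 3.4 0.8 0.2
   vertex 3.5 0.2 0.6
   vertex 1.3 0.3 0.1
  endloop
 endfacet
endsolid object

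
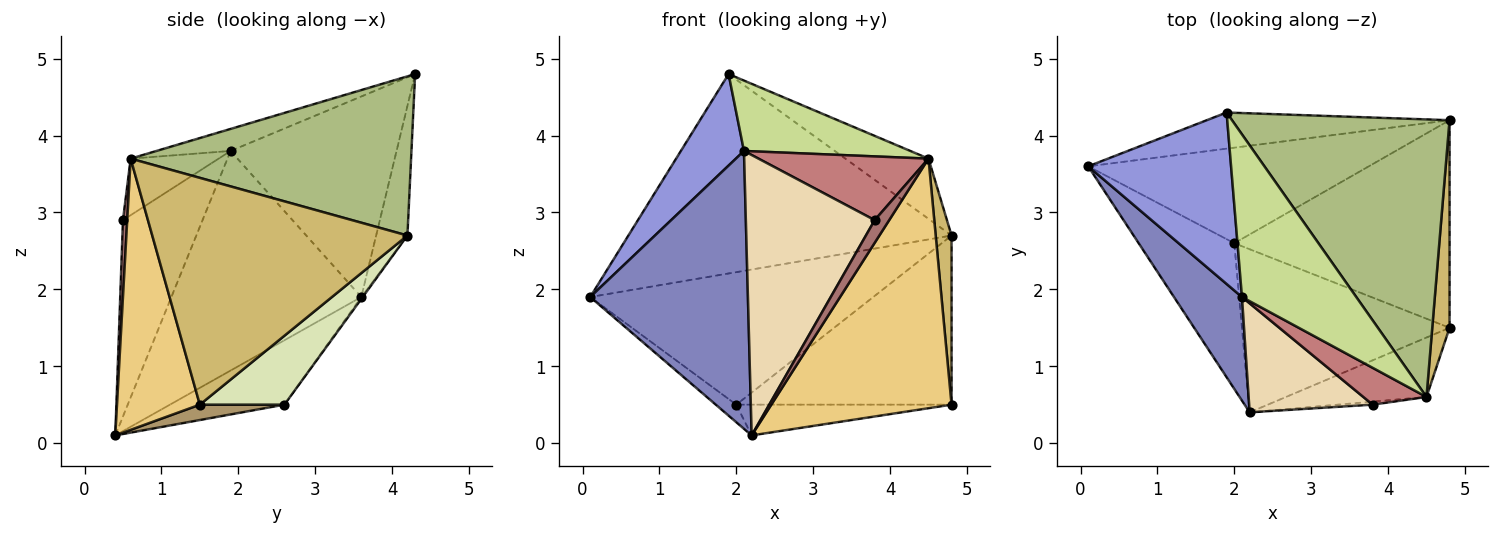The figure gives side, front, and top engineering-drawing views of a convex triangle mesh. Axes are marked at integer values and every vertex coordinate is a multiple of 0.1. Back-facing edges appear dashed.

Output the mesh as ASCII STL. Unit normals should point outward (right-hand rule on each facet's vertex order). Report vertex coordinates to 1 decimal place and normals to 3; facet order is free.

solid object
 facet normal -0.095 0.980 -0.178
  outer loop
   vertex 1.9 4.3 4.8
   vertex 4.8 4.2 2.7
   vertex 0.1 3.6 1.9
  endloop
 endfacet
 facet normal -0.748 -0.621 0.232
  outer loop
   vertex 2.1 1.9 3.8
   vertex 0.1 3.6 1.9
   vertex 2.2 0.4 0.1
  endloop
 endfacet
 facet normal -0.778 -0.296 0.554
  outer loop
   vertex 2.1 1.9 3.8
   vertex 1.9 4.3 4.8
   vertex 0.1 3.6 1.9
  endloop
 endfacet
 facet normal -0.004 0.811 -0.585
  outer loop
   vertex 2.0 2.6 0.5
   vertex 0.1 3.6 1.9
   vertex 4.8 4.2 2.7
  endloop
 endfacet
 facet normal -0.556 0.100 -0.825
  outer loop
   vertex 2.0 2.6 0.5
   vertex 2.2 0.4 0.1
   vertex 0.1 3.6 1.9
  endloop
 endfacet
 facet normal 0.582 0.172 0.795
  outer loop
   vertex 4.5 0.6 3.7
   vertex 4.8 4.2 2.7
   vertex 1.9 4.3 4.8
  endloop
 endfacet
 facet normal -0.174 -0.391 0.904
  outer loop
   vertex 4.5 0.6 3.7
   vertex 1.9 4.3 4.8
   vertex 2.1 1.9 3.8
  endloop
 endfacet
 facet normal 0.241 0.613 -0.752
  outer loop
   vertex 4.8 1.5 0.5
   vertex 2.0 2.6 0.5
   vertex 4.8 4.2 2.7
  endloop
 endfacet
 facet normal 0.073 0.185 -0.980
  outer loop
   vertex 4.8 1.5 0.5
   vertex 2.2 0.4 0.1
   vertex 2.0 2.6 0.5
  endloop
 endfacet
 facet normal 0.995 -0.062 0.076
  outer loop
   vertex 4.8 1.5 0.5
   vertex 4.8 4.2 2.7
   vertex 4.5 0.6 3.7
  endloop
 endfacet
 facet normal 0.408 -0.888 -0.211
  outer loop
   vertex 4.8 1.5 0.5
   vertex 4.5 0.6 3.7
   vertex 2.2 0.4 0.1
  endloop
 endfacet
 facet normal -0.499 -0.808 0.314
  outer loop
   vertex 3.8 0.5 2.9
   vertex 2.1 1.9 3.8
   vertex 2.2 0.4 0.1
  endloop
 endfacet
 facet normal 0.280 -0.952 -0.126
  outer loop
   vertex 3.8 0.5 2.9
   vertex 2.2 0.4 0.1
   vertex 4.5 0.6 3.7
  endloop
 endfacet
 facet normal -0.409 -0.790 0.457
  outer loop
   vertex 3.8 0.5 2.9
   vertex 4.5 0.6 3.7
   vertex 2.1 1.9 3.8
  endloop
 endfacet
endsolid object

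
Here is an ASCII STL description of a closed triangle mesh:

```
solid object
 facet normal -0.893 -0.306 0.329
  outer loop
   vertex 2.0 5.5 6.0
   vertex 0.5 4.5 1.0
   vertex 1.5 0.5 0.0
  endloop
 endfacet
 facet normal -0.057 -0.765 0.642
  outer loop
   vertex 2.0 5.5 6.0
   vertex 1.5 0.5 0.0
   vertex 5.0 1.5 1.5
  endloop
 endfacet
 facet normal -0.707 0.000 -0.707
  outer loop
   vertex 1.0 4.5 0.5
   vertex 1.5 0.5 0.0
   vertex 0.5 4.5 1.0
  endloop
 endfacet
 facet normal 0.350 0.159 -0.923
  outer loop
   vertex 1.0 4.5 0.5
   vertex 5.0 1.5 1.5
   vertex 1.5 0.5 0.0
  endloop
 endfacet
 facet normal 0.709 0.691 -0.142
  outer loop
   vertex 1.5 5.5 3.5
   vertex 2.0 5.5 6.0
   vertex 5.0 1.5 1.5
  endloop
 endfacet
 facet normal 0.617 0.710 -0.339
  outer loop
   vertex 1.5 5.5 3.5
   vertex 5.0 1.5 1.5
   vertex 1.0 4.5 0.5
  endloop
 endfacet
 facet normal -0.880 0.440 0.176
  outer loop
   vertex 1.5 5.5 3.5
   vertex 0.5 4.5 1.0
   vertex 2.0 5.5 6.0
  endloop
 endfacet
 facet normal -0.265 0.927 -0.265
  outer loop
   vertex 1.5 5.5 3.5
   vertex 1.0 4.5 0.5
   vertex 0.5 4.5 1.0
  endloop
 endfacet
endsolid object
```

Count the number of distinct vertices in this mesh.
6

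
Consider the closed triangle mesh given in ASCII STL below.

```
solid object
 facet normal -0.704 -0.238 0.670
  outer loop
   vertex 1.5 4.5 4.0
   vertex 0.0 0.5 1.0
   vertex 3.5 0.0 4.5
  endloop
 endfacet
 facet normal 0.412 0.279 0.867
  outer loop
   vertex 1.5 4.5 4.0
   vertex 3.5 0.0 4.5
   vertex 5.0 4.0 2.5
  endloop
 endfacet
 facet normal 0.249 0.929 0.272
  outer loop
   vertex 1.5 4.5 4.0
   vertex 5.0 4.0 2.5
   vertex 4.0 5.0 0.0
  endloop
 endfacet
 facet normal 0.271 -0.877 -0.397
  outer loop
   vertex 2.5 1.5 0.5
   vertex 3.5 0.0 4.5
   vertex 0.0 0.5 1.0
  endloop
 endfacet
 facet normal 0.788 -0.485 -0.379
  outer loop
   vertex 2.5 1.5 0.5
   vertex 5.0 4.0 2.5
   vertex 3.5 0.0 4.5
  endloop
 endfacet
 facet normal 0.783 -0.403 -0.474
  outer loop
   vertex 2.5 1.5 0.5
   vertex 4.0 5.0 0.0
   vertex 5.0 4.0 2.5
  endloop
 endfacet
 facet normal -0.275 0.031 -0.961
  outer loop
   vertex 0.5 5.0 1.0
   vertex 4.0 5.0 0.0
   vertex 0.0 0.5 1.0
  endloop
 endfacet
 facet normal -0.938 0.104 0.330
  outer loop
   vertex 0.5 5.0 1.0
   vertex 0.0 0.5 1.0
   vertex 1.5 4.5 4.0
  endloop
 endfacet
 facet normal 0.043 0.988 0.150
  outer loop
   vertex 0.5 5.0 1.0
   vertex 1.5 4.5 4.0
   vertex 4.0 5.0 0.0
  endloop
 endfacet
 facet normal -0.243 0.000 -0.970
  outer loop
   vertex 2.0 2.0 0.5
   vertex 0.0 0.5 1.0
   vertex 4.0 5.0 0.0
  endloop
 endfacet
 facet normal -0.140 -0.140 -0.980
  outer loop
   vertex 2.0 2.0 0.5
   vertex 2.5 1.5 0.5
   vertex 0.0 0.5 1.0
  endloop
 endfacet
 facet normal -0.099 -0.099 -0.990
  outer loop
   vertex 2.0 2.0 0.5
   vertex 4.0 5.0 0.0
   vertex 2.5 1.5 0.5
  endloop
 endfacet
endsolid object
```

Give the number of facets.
12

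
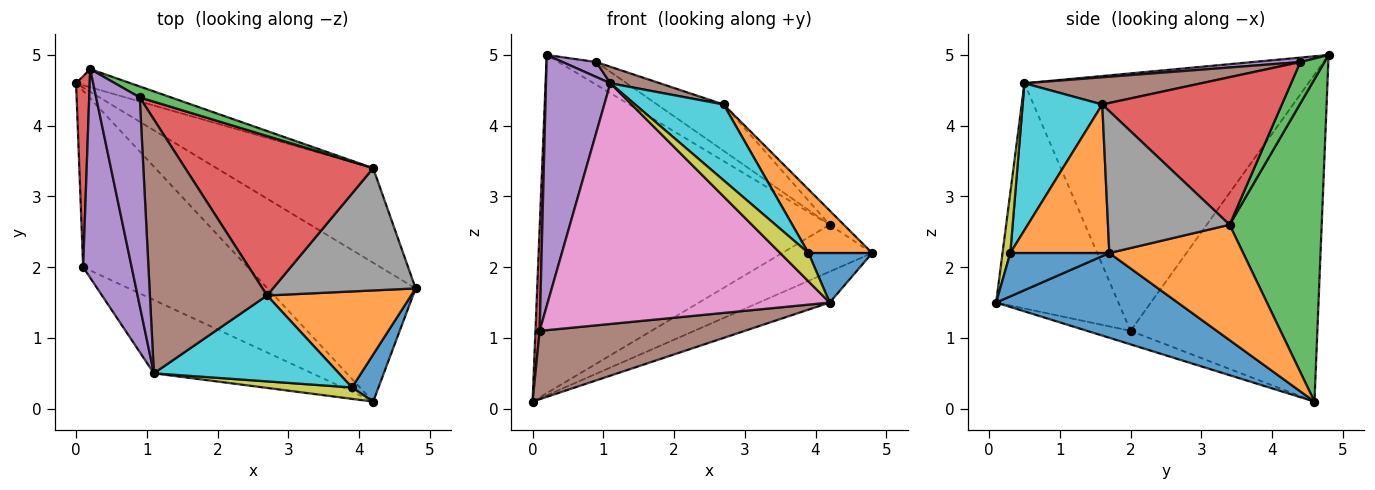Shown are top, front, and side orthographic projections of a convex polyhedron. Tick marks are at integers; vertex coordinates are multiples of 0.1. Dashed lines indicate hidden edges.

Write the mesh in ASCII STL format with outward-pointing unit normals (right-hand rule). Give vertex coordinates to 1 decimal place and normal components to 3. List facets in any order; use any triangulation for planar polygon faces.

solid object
 facet normal 0.488 0.190 -0.852
  outer loop
   vertex 4.2 0.1 1.5
   vertex 0.0 4.6 0.1
   vertex 4.8 1.7 2.2
  endloop
 endfacet
 facet normal 0.551 0.370 -0.748
  outer loop
   vertex 4.2 3.4 2.6
   vertex 4.8 1.7 2.2
   vertex 0.0 4.6 0.1
  endloop
 endfacet
 facet normal 0.302 0.952 -0.051
  outer loop
   vertex 4.2 3.4 2.6
   vertex 0.0 4.6 0.1
   vertex 0.2 4.8 5.0
  endloop
 endfacet
 facet normal -0.999 -0.022 0.042
  outer loop
   vertex 0.1 2.0 1.1
   vertex 0.2 4.8 5.0
   vertex 0.0 4.6 0.1
  endloop
 endfacet
 facet normal -0.959 -0.218 0.181
  outer loop
   vertex 0.1 2.0 1.1
   vertex 1.1 0.5 4.6
   vertex 0.2 4.8 5.0
  endloop
 endfacet
 facet normal -0.076 -0.360 -0.930
  outer loop
   vertex 0.1 2.0 1.1
   vertex 0.0 4.6 0.1
   vertex 4.2 0.1 1.5
  endloop
 endfacet
 facet normal -0.383 -0.884 -0.269
  outer loop
   vertex 0.1 2.0 1.1
   vertex 4.2 0.1 1.5
   vertex 1.1 0.5 4.6
  endloop
 endfacet
 facet normal 0.703 0.082 0.707
  outer loop
   vertex 2.7 1.6 4.3
   vertex 4.8 1.7 2.2
   vertex 4.2 3.4 2.6
  endloop
 endfacet
 facet normal 0.246 -0.899 0.362
  outer loop
   vertex 3.9 0.3 2.2
   vertex 1.1 0.5 4.6
   vertex 4.2 0.1 1.5
  endloop
 endfacet
 facet normal 0.512 -0.568 0.644
  outer loop
   vertex 3.9 0.3 2.2
   vertex 2.7 1.6 4.3
   vertex 1.1 0.5 4.6
  endloop
 endfacet
 facet normal 0.748 -0.481 0.458
  outer loop
   vertex 3.9 0.3 2.2
   vertex 4.2 0.1 1.5
   vertex 4.8 1.7 2.2
  endloop
 endfacet
 facet normal 0.652 -0.419 0.632
  outer loop
   vertex 3.9 0.3 2.2
   vertex 4.8 1.7 2.2
   vertex 2.7 1.6 4.3
  endloop
 endfacet
 facet normal 0.499 0.780 0.378
  outer loop
   vertex 0.9 4.4 4.9
   vertex 4.2 3.4 2.6
   vertex 0.2 4.8 5.0
  endloop
 endfacet
 facet normal 0.602 0.223 0.767
  outer loop
   vertex 0.9 4.4 4.9
   vertex 2.7 1.6 4.3
   vertex 4.2 3.4 2.6
  endloop
 endfacet
 facet normal 0.101 -0.071 0.992
  outer loop
   vertex 0.9 4.4 4.9
   vertex 0.2 4.8 5.0
   vertex 1.1 0.5 4.6
  endloop
 endfacet
 facet normal 0.226 -0.063 0.972
  outer loop
   vertex 0.9 4.4 4.9
   vertex 1.1 0.5 4.6
   vertex 2.7 1.6 4.3
  endloop
 endfacet
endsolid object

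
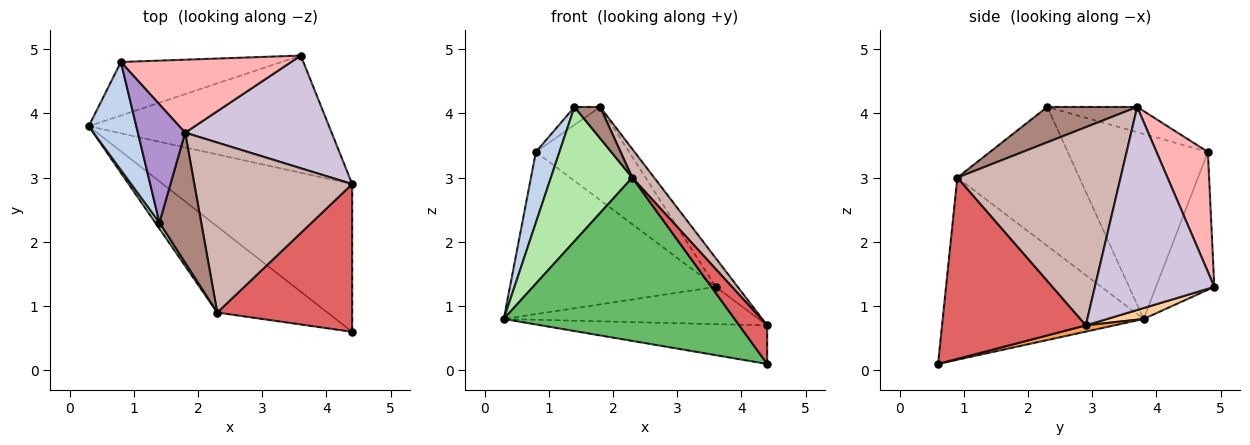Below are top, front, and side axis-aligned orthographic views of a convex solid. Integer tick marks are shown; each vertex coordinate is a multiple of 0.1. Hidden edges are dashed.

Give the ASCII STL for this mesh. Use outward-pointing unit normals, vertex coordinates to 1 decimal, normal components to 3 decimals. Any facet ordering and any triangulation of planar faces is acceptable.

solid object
 facet normal -0.260 0.917 -0.303
  outer loop
   vertex 0.8 4.8 3.4
   vertex 3.6 4.9 1.3
   vertex 0.3 3.8 0.8
  endloop
 endfacet
 facet normal -0.956 -0.161 0.246
  outer loop
   vertex 0.8 4.8 3.4
   vertex 0.3 3.8 0.8
   vertex 1.4 2.3 4.1
  endloop
 endfacet
 facet normal 0.032 0.252 -0.967
  outer loop
   vertex 4.4 2.9 0.7
   vertex 4.4 0.6 0.1
   vertex 0.3 3.8 0.8
  endloop
 endfacet
 facet normal 0.043 0.303 -0.952
  outer loop
   vertex 4.4 2.9 0.7
   vertex 0.3 3.8 0.8
   vertex 3.6 4.9 1.3
  endloop
 endfacet
 facet normal -0.610 -0.701 -0.369
  outer loop
   vertex 2.3 0.9 3.0
   vertex 0.3 3.8 0.8
   vertex 4.4 0.6 0.1
  endloop
 endfacet
 facet normal -0.832 -0.555 0.025
  outer loop
   vertex 2.3 0.9 3.0
   vertex 1.4 2.3 4.1
   vertex 0.3 3.8 0.8
  endloop
 endfacet
 facet normal 0.793 -0.154 0.590
  outer loop
   vertex 2.3 0.9 3.0
   vertex 4.4 0.6 0.1
   vertex 4.4 2.9 0.7
  endloop
 endfacet
 facet normal 0.398 0.722 0.566
  outer loop
   vertex 1.8 3.7 4.1
   vertex 3.6 4.9 1.3
   vertex 0.8 4.8 3.4
  endloop
 endfacet
 facet normal -0.466 0.133 0.875
  outer loop
   vertex 1.8 3.7 4.1
   vertex 0.8 4.8 3.4
   vertex 1.4 2.3 4.1
  endloop
 endfacet
 facet normal 0.802 0.147 0.579
  outer loop
   vertex 1.8 3.7 4.1
   vertex 4.4 2.9 0.7
   vertex 3.6 4.9 1.3
  endloop
 endfacet
 facet normal 0.635 -0.181 0.751
  outer loop
   vertex 1.8 3.7 4.1
   vertex 1.4 2.3 4.1
   vertex 2.3 0.9 3.0
  endloop
 endfacet
 facet normal 0.778 -0.104 0.620
  outer loop
   vertex 1.8 3.7 4.1
   vertex 2.3 0.9 3.0
   vertex 4.4 2.9 0.7
  endloop
 endfacet
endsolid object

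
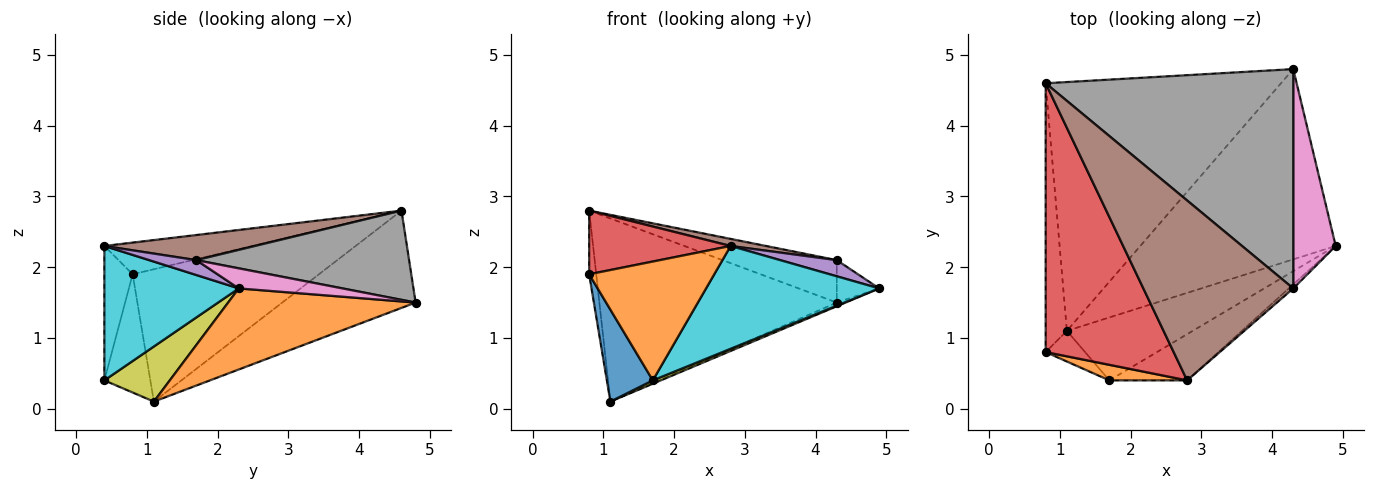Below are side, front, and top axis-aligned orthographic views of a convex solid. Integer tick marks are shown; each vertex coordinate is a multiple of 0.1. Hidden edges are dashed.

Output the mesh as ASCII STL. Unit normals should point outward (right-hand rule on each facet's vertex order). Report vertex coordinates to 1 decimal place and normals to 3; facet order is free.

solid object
 facet normal -0.987 0.037 -0.158
  outer loop
   vertex 1.1 1.1 0.1
   vertex 0.8 0.8 1.9
   vertex 0.8 4.6 2.8
  endloop
 endfacet
 facet normal 0.383 0.018 -0.924
  outer loop
   vertex 4.3 4.8 1.5
   vertex 4.9 2.3 1.7
   vertex 1.1 1.1 0.1
  endloop
 endfacet
 facet normal -0.316 0.562 -0.764
  outer loop
   vertex 4.3 4.8 1.5
   vertex 1.1 1.1 0.1
   vertex 0.8 4.6 2.8
  endloop
 endfacet
 facet normal -0.234 -0.224 0.946
  outer loop
   vertex 2.8 0.4 2.3
   vertex 0.8 4.6 2.8
   vertex 0.8 0.8 1.9
  endloop
 endfacet
 facet normal 0.629 -0.754 -0.189
  outer loop
   vertex 4.3 1.7 2.1
   vertex 2.8 0.4 2.3
   vertex 4.9 2.3 1.7
  endloop
 endfacet
 facet normal 0.165 -0.039 0.986
  outer loop
   vertex 4.3 1.7 2.1
   vertex 0.8 4.6 2.8
   vertex 2.8 0.4 2.3
  endloop
 endfacet
 facet normal 0.421 0.172 0.890
  outer loop
   vertex 4.3 1.7 2.1
   vertex 4.9 2.3 1.7
   vertex 4.3 4.8 1.5
  endloop
 endfacet
 facet normal 0.334 0.179 0.926
  outer loop
   vertex 4.3 1.7 2.1
   vertex 4.3 4.8 1.5
   vertex 0.8 4.6 2.8
  endloop
 endfacet
 facet normal 0.401 -0.049 -0.915
  outer loop
   vertex 1.7 0.4 0.4
   vertex 1.1 1.1 0.1
   vertex 4.9 2.3 1.7
  endloop
 endfacet
 facet normal 0.578 -0.744 -0.335
  outer loop
   vertex 1.7 0.4 0.4
   vertex 4.9 2.3 1.7
   vertex 2.8 0.4 2.3
  endloop
 endfacet
 facet normal -0.688 -0.688 -0.229
  outer loop
   vertex 1.7 0.4 0.4
   vertex 0.8 0.8 1.9
   vertex 1.1 1.1 0.1
  endloop
 endfacet
 facet normal -0.219 -0.968 0.127
  outer loop
   vertex 1.7 0.4 0.4
   vertex 2.8 0.4 2.3
   vertex 0.8 0.8 1.9
  endloop
 endfacet
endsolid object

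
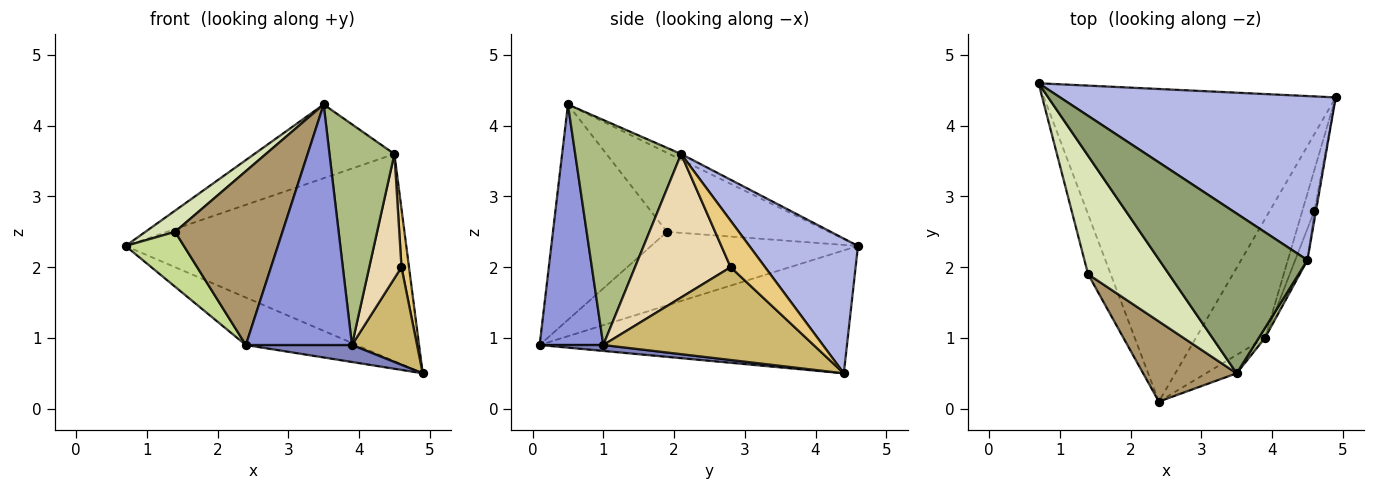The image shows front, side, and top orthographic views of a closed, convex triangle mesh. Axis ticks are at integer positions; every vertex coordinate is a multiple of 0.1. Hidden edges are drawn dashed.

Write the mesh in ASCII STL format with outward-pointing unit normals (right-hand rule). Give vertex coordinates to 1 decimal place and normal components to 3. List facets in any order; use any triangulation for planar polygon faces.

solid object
 facet normal -0.385 0.139 -0.913
  outer loop
   vertex 2.4 0.1 0.9
   vertex 0.7 4.6 2.3
   vertex 4.9 4.4 0.5
  endloop
 endfacet
 facet normal 0.085 -0.141 -0.986
  outer loop
   vertex 3.9 1.0 0.9
   vertex 2.4 0.1 0.9
   vertex 4.9 4.4 0.5
  endloop
 endfacet
 facet normal 0.513 -0.856 -0.065
  outer loop
   vertex 3.9 1.0 0.9
   vertex 3.5 0.5 4.3
   vertex 2.4 0.1 0.9
  endloop
 endfacet
 facet normal 0.290 0.750 0.594
  outer loop
   vertex 4.5 2.1 3.6
   vertex 4.9 4.4 0.5
   vertex 0.7 4.6 2.3
  endloop
 endfacet
 facet normal -0.035 0.419 0.907
  outer loop
   vertex 4.5 2.1 3.6
   vertex 0.7 4.6 2.3
   vertex 3.5 0.5 4.3
  endloop
 endfacet
 facet normal 0.852 -0.522 0.023
  outer loop
   vertex 4.5 2.1 3.6
   vertex 3.5 0.5 4.3
   vertex 3.9 1.0 0.9
  endloop
 endfacet
 facet normal -0.923 -0.260 -0.284
  outer loop
   vertex 1.4 1.9 2.5
   vertex 0.7 4.6 2.3
   vertex 2.4 0.1 0.9
  endloop
 endfacet
 facet normal -0.693 -0.127 0.710
  outer loop
   vertex 1.4 1.9 2.5
   vertex 3.5 0.5 4.3
   vertex 0.7 4.6 2.3
  endloop
 endfacet
 facet normal -0.694 -0.654 0.301
  outer loop
   vertex 1.4 1.9 2.5
   vertex 2.4 0.1 0.9
   vertex 3.5 0.5 4.3
  endloop
 endfacet
 facet normal 0.948 -0.293 -0.123
  outer loop
   vertex 4.6 2.8 2.0
   vertex 3.9 1.0 0.9
   vertex 4.9 4.4 0.5
  endloop
 endfacet
 facet normal 0.976 -0.213 -0.032
  outer loop
   vertex 4.6 2.8 2.0
   vertex 4.9 4.4 0.5
   vertex 4.5 2.1 3.6
  endloop
 endfacet
 facet normal 0.945 -0.318 -0.080
  outer loop
   vertex 4.6 2.8 2.0
   vertex 4.5 2.1 3.6
   vertex 3.9 1.0 0.9
  endloop
 endfacet
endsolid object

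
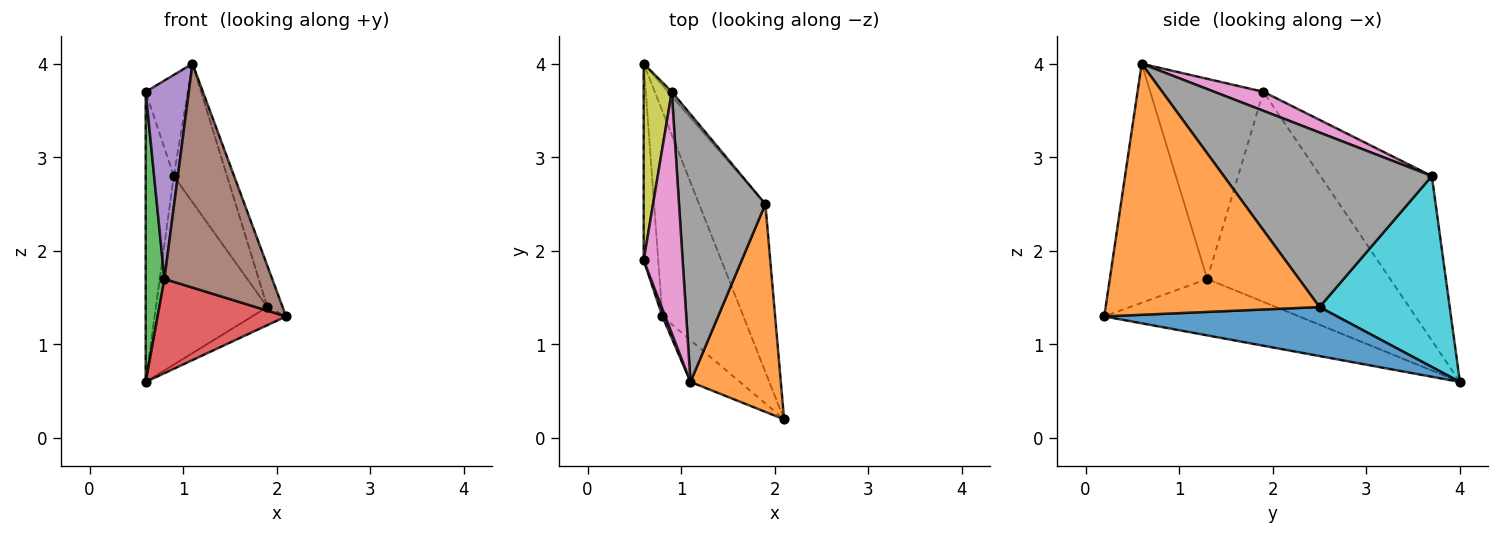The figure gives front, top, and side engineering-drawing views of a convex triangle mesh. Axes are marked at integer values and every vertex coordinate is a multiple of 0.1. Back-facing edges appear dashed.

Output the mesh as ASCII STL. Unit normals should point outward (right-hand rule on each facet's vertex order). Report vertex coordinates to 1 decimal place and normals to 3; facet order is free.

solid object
 facet normal 0.593 0.086 -0.801
  outer loop
   vertex 1.9 2.5 1.4
   vertex 2.1 0.2 1.3
   vertex 0.6 4.0 0.6
  endloop
 endfacet
 facet normal 0.939 0.067 0.338
  outer loop
   vertex 1.9 2.5 1.4
   vertex 1.1 0.6 4.0
   vertex 2.1 0.2 1.3
  endloop
 endfacet
 facet normal -0.992 -0.102 -0.069
  outer loop
   vertex 0.8 1.3 1.7
   vertex 0.6 1.9 3.7
   vertex 0.6 4.0 0.6
  endloop
 endfacet
 facet normal -0.535 -0.353 -0.768
  outer loop
   vertex 0.8 1.3 1.7
   vertex 0.6 4.0 0.6
   vertex 2.1 0.2 1.3
  endloop
 endfacet
 facet normal -0.934 -0.356 0.013
  outer loop
   vertex 0.8 1.3 1.7
   vertex 1.1 0.6 4.0
   vertex 0.6 1.9 3.7
  endloop
 endfacet
 facet normal -0.664 -0.735 -0.137
  outer loop
   vertex 0.8 1.3 1.7
   vertex 2.1 0.2 1.3
   vertex 1.1 0.6 4.0
  endloop
 endfacet
 facet normal 0.411 0.352 0.841
  outer loop
   vertex 0.9 3.7 2.8
   vertex 0.6 1.9 3.7
   vertex 1.1 0.6 4.0
  endloop
 endfacet
 facet normal 0.874 0.224 0.432
  outer loop
   vertex 0.9 3.7 2.8
   vertex 1.1 0.6 4.0
   vertex 1.9 2.5 1.4
  endloop
 endfacet
 facet normal -0.957 0.241 0.163
  outer loop
   vertex 0.9 3.7 2.8
   vertex 0.6 4.0 0.6
   vertex 0.6 1.9 3.7
  endloop
 endfacet
 facet normal 0.760 0.650 -0.015
  outer loop
   vertex 0.9 3.7 2.8
   vertex 1.9 2.5 1.4
   vertex 0.6 4.0 0.6
  endloop
 endfacet
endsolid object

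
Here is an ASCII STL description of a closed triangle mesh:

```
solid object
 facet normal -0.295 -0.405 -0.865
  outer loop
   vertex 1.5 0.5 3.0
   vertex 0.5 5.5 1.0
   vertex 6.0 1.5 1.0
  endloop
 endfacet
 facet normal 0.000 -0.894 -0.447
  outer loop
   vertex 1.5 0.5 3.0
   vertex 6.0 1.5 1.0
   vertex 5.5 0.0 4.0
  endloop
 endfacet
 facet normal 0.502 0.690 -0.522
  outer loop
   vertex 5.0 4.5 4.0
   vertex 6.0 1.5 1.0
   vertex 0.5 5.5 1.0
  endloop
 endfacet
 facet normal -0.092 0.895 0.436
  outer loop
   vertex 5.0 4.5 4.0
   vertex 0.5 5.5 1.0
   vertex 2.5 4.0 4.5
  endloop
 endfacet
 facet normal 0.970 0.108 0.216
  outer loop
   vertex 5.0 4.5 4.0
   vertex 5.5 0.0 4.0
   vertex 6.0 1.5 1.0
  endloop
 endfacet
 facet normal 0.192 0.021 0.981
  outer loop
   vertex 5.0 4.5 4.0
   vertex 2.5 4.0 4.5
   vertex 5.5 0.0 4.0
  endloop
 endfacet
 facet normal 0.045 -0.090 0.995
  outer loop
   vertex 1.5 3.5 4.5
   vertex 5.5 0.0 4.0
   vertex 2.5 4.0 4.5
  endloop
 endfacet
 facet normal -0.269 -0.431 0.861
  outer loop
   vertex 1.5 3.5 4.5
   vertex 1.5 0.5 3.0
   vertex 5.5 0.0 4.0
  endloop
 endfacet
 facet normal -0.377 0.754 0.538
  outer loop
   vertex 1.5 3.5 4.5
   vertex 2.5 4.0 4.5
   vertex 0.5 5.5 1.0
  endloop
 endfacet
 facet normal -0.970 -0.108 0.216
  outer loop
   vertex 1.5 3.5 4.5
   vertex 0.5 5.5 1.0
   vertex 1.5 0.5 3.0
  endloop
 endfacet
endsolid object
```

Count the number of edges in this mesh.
15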